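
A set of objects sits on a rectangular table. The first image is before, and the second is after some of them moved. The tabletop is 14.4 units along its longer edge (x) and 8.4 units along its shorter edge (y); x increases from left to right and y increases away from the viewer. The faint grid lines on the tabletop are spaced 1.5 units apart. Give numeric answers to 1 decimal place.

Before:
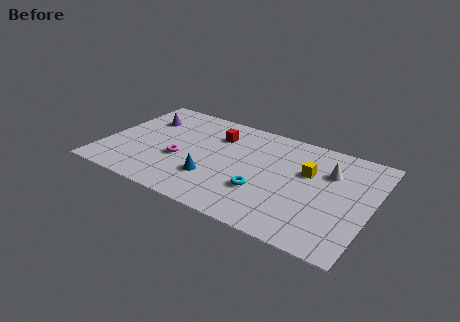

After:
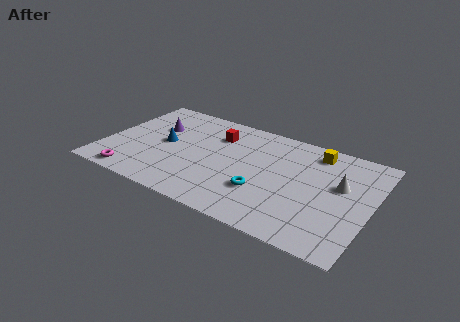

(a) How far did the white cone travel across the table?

1.1

The white cone was near (12.0, 5.8) before and (12.7, 5.0) after, so it travelled √(0.7² + 0.8²) ≈ 1.1 units.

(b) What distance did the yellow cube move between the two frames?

1.8

From (10.9, 5.3) to (11.1, 7.1), the yellow cube covered √(0.2² + 1.8²) ≈ 1.8 units.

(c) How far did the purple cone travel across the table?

0.9

The purple cone moved from about (1.8, 6.0) to (2.5, 5.5), a distance of √(0.7² + 0.5²) ≈ 0.9.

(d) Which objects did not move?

the red cube and the cyan torus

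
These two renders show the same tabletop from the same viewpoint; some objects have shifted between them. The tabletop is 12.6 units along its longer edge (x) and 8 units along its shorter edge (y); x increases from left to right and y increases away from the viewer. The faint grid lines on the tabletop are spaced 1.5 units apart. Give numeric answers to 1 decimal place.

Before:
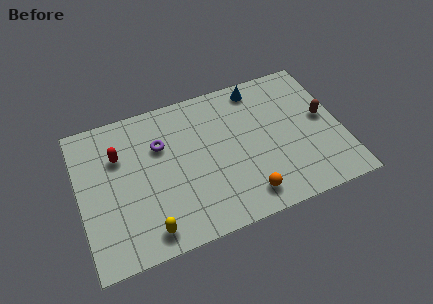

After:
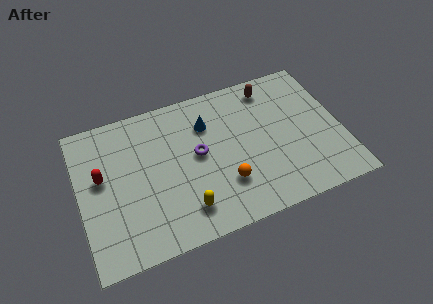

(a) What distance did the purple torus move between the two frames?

2.0

The purple torus was near (4.0, 5.4) before and (5.7, 4.3) after, so it travelled √(1.7² + 1.1²) ≈ 2.0 units.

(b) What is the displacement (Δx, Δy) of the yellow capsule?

(1.8, 0.5)

The yellow capsule was at about (3.0, 1.1) and moved to about (4.8, 1.6).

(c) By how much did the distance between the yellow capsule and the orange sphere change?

-2.6

The distance was about 4.7 in the first image and 2.1 in the second, so they moved 2.6 units closer together.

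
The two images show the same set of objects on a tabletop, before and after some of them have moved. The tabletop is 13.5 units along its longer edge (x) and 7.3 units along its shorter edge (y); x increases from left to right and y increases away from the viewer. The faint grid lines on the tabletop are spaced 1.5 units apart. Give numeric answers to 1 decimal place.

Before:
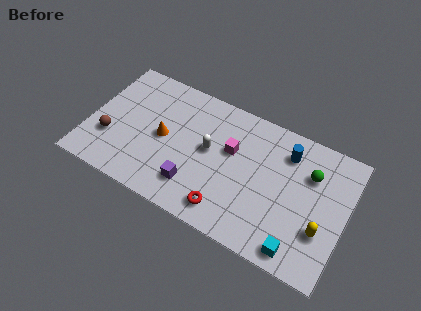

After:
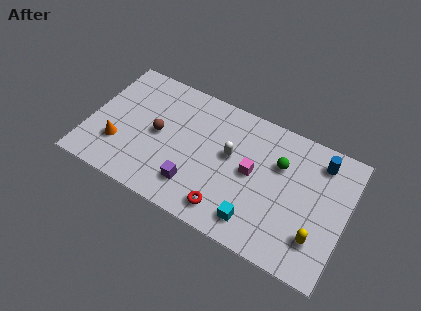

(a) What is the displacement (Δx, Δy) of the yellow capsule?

(-0.2, -0.5)

The yellow capsule started near (12.4, 2.4) and ended near (12.2, 1.9).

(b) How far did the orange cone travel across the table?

2.6

From (3.9, 3.6) to (1.7, 2.2), the orange cone covered √(2.2² + 1.4²) ≈ 2.6 units.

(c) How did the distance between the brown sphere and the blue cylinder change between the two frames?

-1.0

Before: roughly 9.6 units apart; after: 8.6. That's 1.0 units closer together.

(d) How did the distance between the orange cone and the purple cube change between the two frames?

+1.4

They were about 2.7 units apart before and 4.1 after — 1.4 units further apart.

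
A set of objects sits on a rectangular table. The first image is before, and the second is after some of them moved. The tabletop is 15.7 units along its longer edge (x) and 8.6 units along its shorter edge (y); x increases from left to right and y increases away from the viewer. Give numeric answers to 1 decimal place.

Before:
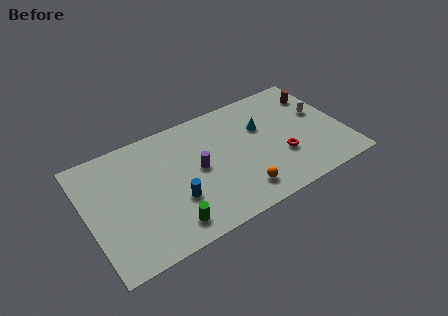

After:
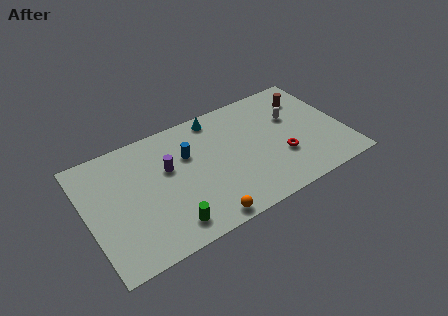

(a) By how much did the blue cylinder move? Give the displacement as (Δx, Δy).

(1.2, 2.8)

The blue cylinder started near (5.1, 2.9) and ended near (6.3, 5.7).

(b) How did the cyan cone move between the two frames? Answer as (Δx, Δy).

(-2.6, 2.0)

The cyan cone was at about (10.9, 5.6) and moved to about (8.3, 7.6).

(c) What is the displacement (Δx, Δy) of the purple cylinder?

(-1.7, 0.9)

From the two frames, the purple cylinder sits at roughly (6.7, 4.4) before and (5.0, 5.3) after.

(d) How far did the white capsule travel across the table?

1.7

From (14.5, 5.1) to (12.8, 5.5), the white capsule covered √(1.7² + 0.4²) ≈ 1.7 units.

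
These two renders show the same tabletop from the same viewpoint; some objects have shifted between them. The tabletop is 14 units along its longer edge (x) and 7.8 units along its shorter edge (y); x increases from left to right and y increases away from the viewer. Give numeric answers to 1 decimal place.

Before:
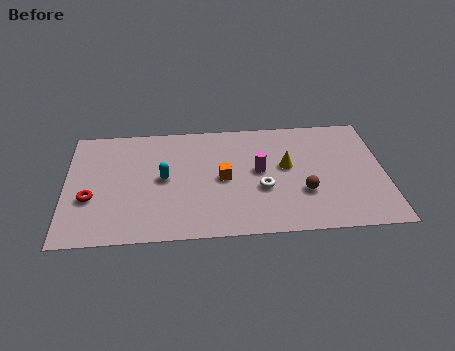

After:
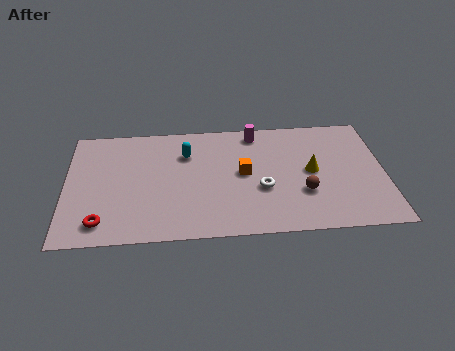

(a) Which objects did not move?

the white torus and the brown sphere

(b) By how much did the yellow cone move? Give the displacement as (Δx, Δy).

(1.1, -0.4)

The yellow cone started near (9.7, 4.4) and ended near (10.8, 4.0).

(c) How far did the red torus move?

1.7

From (1.1, 2.9) to (1.6, 1.3), the red torus covered √(0.5² + 1.6²) ≈ 1.7 units.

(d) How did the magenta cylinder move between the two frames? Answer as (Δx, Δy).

(-0.1, 2.6)

The magenta cylinder started near (8.5, 4.2) and ended near (8.4, 6.8).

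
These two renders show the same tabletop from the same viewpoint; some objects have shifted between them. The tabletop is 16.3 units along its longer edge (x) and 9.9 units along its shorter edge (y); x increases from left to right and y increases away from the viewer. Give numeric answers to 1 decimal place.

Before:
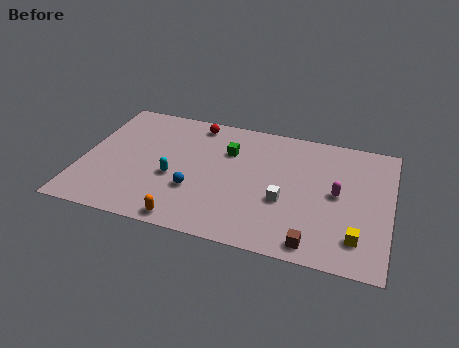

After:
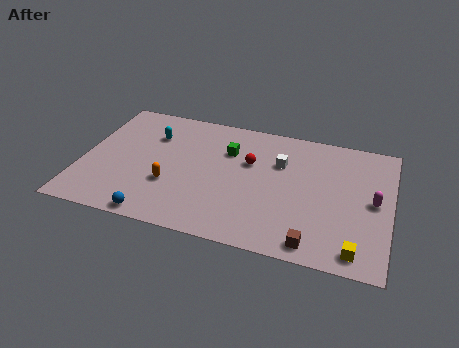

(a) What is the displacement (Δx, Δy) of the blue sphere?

(-1.8, -2.5)

From the two frames, the blue sphere sits at roughly (6.1, 3.3) before and (4.3, 0.8) after.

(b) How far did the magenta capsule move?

1.9

From (13.5, 5.1) to (15.4, 5.0), the magenta capsule covered √(1.9² + 0.1²) ≈ 1.9 units.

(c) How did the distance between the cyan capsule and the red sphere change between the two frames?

+0.6

Before: roughly 4.8 units apart; after: 5.4. That's 0.6 units further apart.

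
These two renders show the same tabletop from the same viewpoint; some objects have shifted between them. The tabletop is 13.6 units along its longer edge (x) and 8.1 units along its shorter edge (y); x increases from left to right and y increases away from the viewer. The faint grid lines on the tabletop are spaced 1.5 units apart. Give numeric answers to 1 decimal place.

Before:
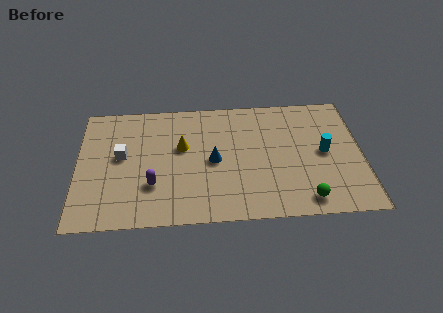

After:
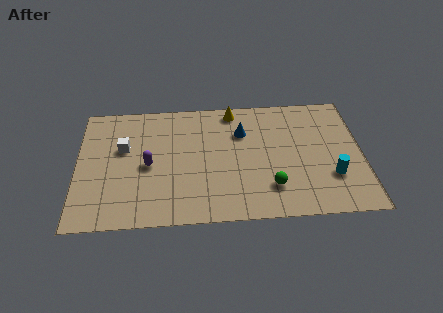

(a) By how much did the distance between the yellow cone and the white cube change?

+2.8

They were about 2.9 units apart before and 5.7 after — 2.8 units further apart.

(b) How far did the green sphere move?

1.8

The green sphere was near (10.8, 1.1) before and (9.2, 2.0) after, so it travelled √(1.6² + 0.9²) ≈ 1.8 units.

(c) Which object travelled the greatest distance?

the yellow cone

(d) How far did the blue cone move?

2.3

The blue cone was near (6.5, 3.9) before and (7.9, 5.7) after, so it travelled √(1.4² + 1.8²) ≈ 2.3 units.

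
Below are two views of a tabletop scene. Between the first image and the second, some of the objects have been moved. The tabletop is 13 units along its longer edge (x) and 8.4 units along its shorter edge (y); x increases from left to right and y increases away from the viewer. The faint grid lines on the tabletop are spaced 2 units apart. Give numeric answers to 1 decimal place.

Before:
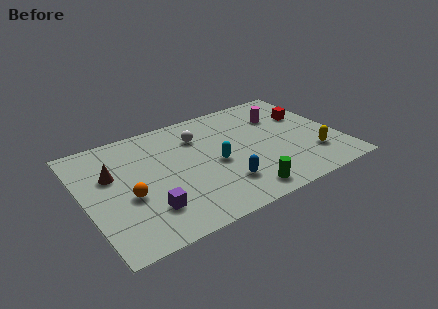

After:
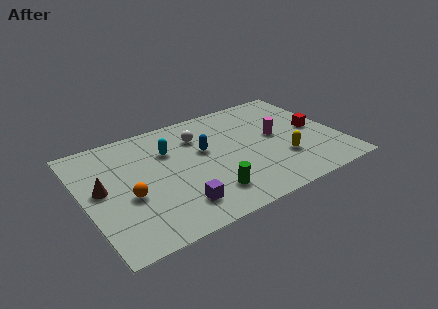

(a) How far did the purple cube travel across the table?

1.5

From (2.9, 2.1) to (4.3, 1.7), the purple cube covered √(1.4² + 0.4²) ≈ 1.5 units.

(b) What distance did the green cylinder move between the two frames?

1.7

The green cylinder moved from about (7.5, 1.1) to (5.9, 1.8), a distance of √(1.6² + 0.7²) ≈ 1.7.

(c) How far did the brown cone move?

1.0

The brown cone was near (1.5, 5.3) before and (0.9, 4.5) after, so it travelled √(0.6² + 0.8²) ≈ 1.0 units.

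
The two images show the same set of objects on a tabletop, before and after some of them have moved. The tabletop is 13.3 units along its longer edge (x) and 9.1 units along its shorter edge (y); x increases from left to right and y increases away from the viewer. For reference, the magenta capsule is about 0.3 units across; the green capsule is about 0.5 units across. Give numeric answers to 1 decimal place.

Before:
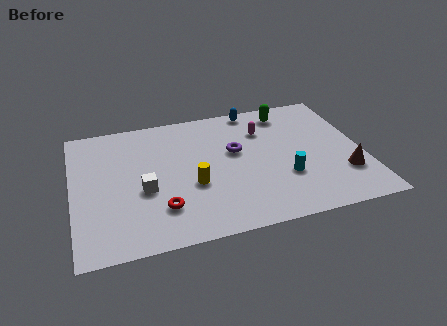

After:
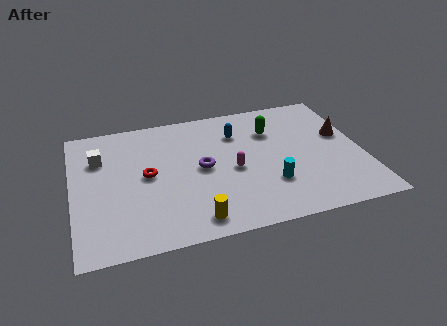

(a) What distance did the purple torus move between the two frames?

1.8

The purple torus was near (7.5, 5.4) before and (5.9, 4.6) after, so it travelled √(1.6² + 0.8²) ≈ 1.8 units.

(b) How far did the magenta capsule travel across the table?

3.0

The magenta capsule was near (8.9, 6.6) before and (7.3, 4.1) after, so it travelled √(1.6² + 2.5²) ≈ 3.0 units.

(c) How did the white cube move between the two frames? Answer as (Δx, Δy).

(-1.9, 2.7)

From the two frames, the white cube sits at roughly (3.2, 3.7) before and (1.3, 6.4) after.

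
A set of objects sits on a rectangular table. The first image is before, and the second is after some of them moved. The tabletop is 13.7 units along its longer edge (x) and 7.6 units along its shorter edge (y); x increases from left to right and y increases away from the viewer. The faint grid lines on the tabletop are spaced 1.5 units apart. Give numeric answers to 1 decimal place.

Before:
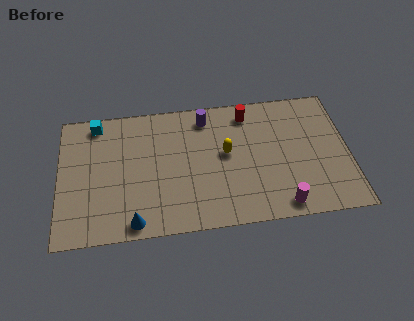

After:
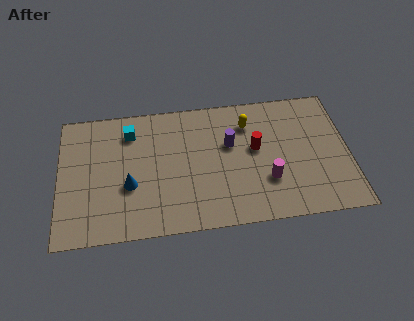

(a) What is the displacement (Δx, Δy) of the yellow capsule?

(1.1, 1.6)

The yellow capsule started near (7.9, 4.2) and ended near (9.0, 5.8).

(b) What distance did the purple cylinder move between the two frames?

2.0

The purple cylinder moved from about (7.0, 6.4) to (8.1, 4.7), a distance of √(1.1² + 1.7²) ≈ 2.0.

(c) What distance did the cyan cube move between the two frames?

1.7

The cyan cube was near (1.8, 6.7) before and (3.4, 6.0) after, so it travelled √(1.6² + 0.7²) ≈ 1.7 units.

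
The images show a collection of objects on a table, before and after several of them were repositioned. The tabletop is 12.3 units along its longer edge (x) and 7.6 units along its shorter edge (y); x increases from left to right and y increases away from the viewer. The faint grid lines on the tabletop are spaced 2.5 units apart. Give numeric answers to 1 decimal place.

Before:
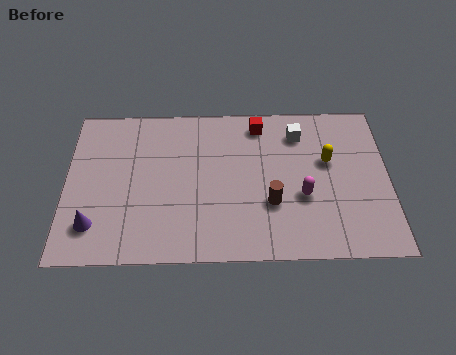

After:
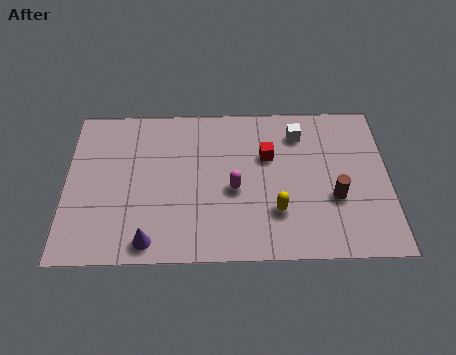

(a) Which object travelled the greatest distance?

the yellow capsule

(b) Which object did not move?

the white cube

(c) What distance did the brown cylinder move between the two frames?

2.4

From (7.8, 2.6) to (10.2, 2.8), the brown cylinder covered √(2.4² + 0.2²) ≈ 2.4 units.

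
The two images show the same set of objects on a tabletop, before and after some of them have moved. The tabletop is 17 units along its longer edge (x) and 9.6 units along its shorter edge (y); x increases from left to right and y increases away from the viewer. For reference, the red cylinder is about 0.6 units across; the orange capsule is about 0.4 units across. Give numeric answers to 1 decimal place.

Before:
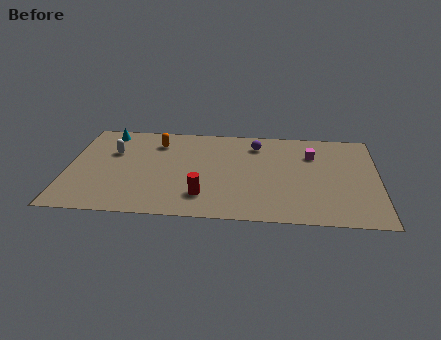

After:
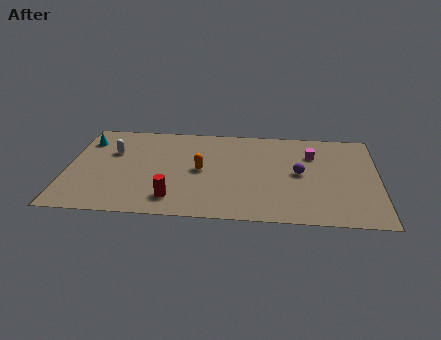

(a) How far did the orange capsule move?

3.7

The orange capsule was near (4.8, 7.5) before and (7.3, 4.8) after, so it travelled √(2.5² + 2.7²) ≈ 3.7 units.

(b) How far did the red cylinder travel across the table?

1.6

The red cylinder moved from about (7.5, 2.2) to (5.9, 1.8), a distance of √(1.6² + 0.4²) ≈ 1.6.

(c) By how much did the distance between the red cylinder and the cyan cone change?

-0.8

They were about 8.3 units apart before and 7.5 after — 0.8 units closer together.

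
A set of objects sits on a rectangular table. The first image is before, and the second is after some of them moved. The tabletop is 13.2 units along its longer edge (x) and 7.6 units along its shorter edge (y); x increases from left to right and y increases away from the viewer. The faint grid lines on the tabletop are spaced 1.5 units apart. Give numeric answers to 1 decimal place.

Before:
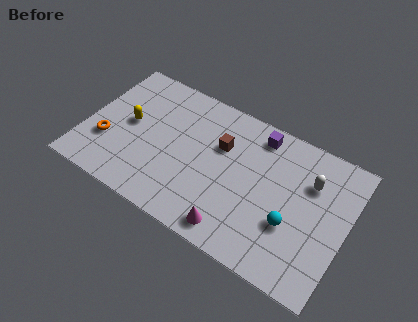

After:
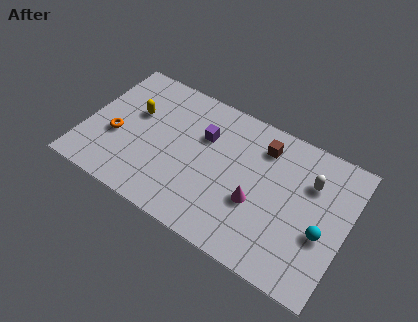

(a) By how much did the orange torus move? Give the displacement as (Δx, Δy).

(0.4, 0.5)

From the two frames, the orange torus sits at roughly (1.2, 2.5) before and (1.6, 3.0) after.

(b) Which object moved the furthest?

the purple cube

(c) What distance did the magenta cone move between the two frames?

2.1

The magenta cone moved from about (8.0, 1.0) to (8.8, 2.9), a distance of √(0.8² + 1.9²) ≈ 2.1.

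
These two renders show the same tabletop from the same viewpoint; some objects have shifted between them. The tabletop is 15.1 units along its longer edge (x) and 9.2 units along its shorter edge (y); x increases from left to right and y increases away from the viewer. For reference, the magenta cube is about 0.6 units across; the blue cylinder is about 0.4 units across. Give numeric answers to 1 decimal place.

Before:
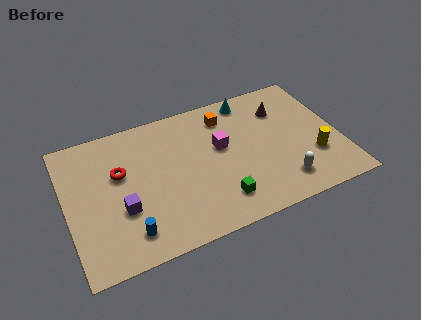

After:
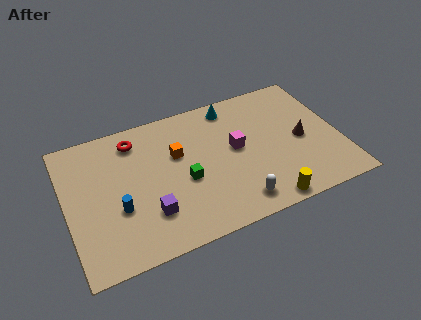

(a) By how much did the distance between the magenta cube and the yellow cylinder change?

-1.2

Before: roughly 5.5 units apart; after: 4.3. That's 1.2 units closer together.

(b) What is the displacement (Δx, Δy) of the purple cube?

(1.4, -0.8)

The purple cube started near (2.9, 3.3) and ended near (4.3, 2.5).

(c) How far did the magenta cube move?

0.9

The magenta cube was near (8.6, 5.4) before and (9.4, 5.0) after, so it travelled √(0.8² + 0.4²) ≈ 0.9 units.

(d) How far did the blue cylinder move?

1.7

The blue cylinder was near (3.1, 1.7) before and (2.7, 3.4) after, so it travelled √(0.4² + 1.7²) ≈ 1.7 units.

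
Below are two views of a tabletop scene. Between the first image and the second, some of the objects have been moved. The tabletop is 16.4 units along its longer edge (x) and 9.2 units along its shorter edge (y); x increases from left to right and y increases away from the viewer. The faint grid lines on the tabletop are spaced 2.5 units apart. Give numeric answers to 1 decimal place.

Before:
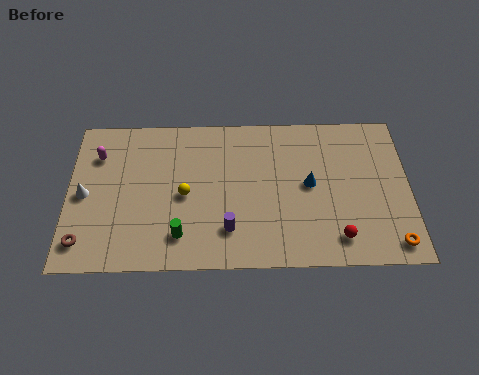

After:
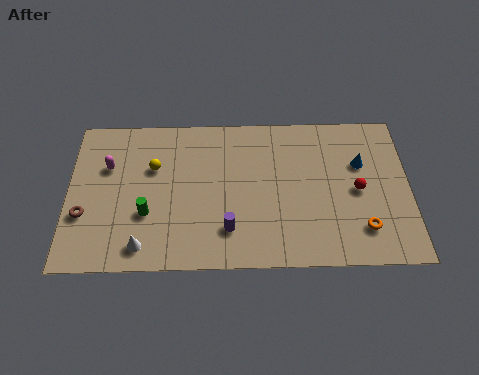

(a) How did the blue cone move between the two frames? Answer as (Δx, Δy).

(2.5, 1.2)

The blue cone was at about (11.6, 4.8) and moved to about (14.1, 6.0).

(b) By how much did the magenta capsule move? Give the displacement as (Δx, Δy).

(0.5, -0.7)

The magenta capsule started near (1.4, 6.8) and ended near (1.9, 6.1).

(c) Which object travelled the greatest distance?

the white cone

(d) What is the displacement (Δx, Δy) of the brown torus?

(0.0, 1.6)

From the two frames, the brown torus sits at roughly (0.8, 1.6) before and (0.8, 3.2) after.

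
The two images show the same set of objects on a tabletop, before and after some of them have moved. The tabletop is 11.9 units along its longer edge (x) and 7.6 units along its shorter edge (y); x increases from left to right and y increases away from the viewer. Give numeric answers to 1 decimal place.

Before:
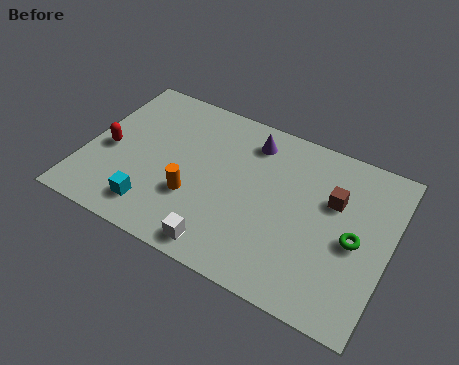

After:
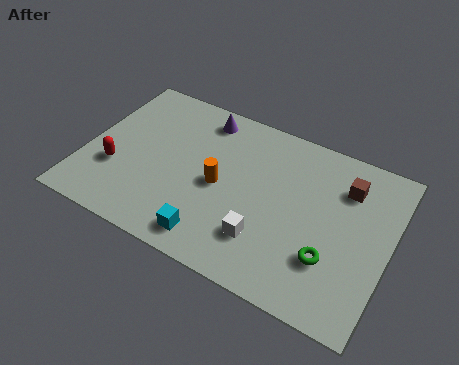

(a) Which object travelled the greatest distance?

the cyan cube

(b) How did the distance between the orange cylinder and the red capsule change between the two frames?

+0.5

They were about 3.6 units apart before and 4.1 after — 0.5 units further apart.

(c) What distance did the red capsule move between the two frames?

0.9

The red capsule moved from about (0.9, 3.4) to (1.3, 2.6), a distance of √(0.4² + 0.8²) ≈ 0.9.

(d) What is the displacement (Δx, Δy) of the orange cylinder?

(0.9, 1.0)

From the two frames, the orange cylinder sits at roughly (4.4, 2.6) before and (5.3, 3.6) after.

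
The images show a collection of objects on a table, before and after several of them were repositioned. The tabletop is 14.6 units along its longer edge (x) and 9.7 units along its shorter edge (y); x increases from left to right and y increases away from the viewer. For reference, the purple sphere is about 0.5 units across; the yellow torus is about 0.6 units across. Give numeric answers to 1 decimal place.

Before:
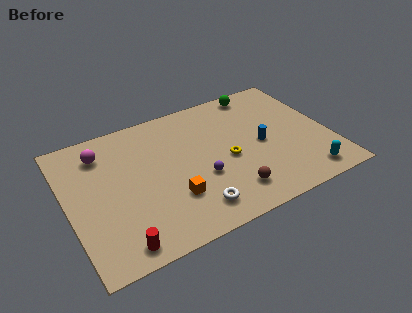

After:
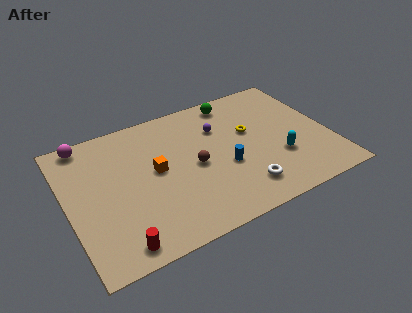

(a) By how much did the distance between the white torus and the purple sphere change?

+2.9

They were about 2.0 units apart before and 4.9 after — 2.9 units further apart.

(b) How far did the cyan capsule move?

2.2

The cyan capsule moved from about (12.8, 1.3) to (11.6, 3.2), a distance of √(1.2² + 1.9²) ≈ 2.2.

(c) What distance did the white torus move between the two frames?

2.8

The white torus was near (6.5, 1.7) before and (9.3, 1.9) after, so it travelled √(2.8² + 0.2²) ≈ 2.8 units.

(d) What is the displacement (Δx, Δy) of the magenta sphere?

(-0.8, 1.1)

From the two frames, the magenta sphere sits at roughly (2.2, 7.7) before and (1.4, 8.8) after.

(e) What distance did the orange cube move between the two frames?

2.4

The orange cube moved from about (5.5, 2.9) to (4.9, 5.2), a distance of √(0.6² + 2.3²) ≈ 2.4.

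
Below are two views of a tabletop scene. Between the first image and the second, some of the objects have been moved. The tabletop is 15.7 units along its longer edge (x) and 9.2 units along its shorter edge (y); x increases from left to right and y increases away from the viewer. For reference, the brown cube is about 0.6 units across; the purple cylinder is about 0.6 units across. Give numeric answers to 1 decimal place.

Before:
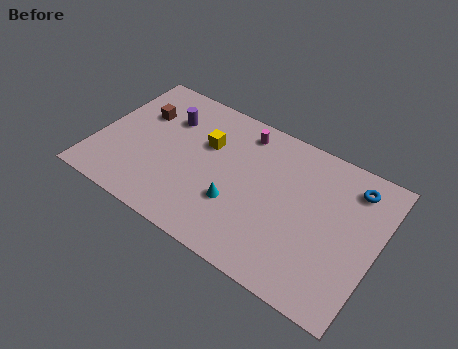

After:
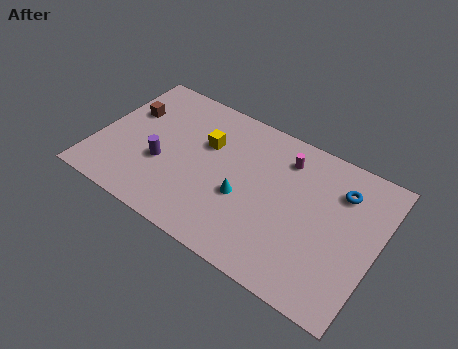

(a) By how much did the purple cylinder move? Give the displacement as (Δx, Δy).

(0.2, -3.1)

From the two frames, the purple cylinder sits at roughly (3.6, 6.6) before and (3.8, 3.5) after.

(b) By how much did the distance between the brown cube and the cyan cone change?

+0.6

The distance was about 6.8 in the first image and 7.4 in the second, so they moved 0.6 units further apart.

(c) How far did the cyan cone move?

0.7

The cyan cone moved from about (8.1, 3.1) to (8.4, 3.7), a distance of √(0.3² + 0.6²) ≈ 0.7.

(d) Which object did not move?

the yellow cube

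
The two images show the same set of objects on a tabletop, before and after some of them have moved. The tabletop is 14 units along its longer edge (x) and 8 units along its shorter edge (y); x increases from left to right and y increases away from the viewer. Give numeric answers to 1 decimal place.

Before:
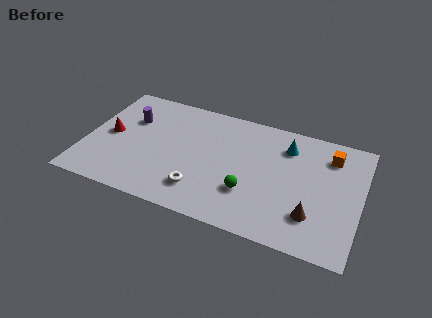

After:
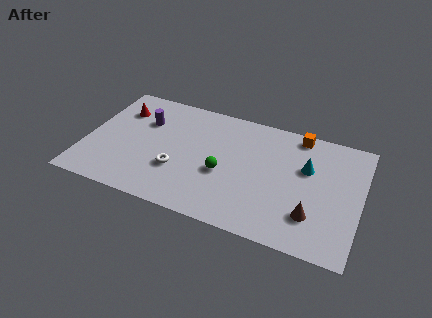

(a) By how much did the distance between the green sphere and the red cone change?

-1.3

They were about 7.5 units apart before and 6.2 after — 1.3 units closer together.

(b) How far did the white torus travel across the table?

1.6

The white torus moved from about (6.1, 1.8) to (4.8, 2.7), a distance of √(1.3² + 0.9²) ≈ 1.6.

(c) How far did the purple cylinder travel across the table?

0.7

The purple cylinder moved from about (2.1, 5.4) to (2.8, 5.5), a distance of √(0.7² + 0.1²) ≈ 0.7.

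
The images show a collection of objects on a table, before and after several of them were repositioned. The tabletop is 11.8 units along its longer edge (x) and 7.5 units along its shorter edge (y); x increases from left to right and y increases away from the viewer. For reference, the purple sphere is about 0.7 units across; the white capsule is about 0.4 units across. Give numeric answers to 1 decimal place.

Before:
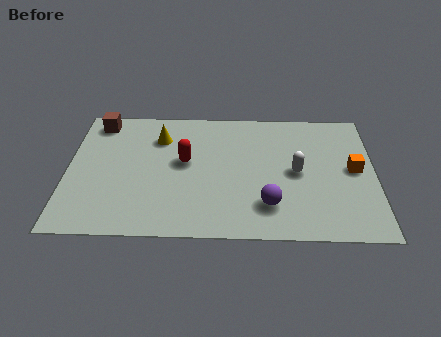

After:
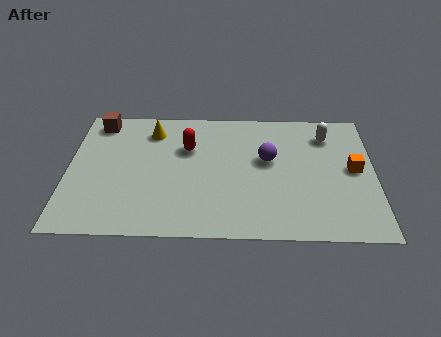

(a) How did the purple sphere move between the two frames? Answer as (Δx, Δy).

(0.0, 2.6)

From the two frames, the purple sphere sits at roughly (7.7, 1.8) before and (7.7, 4.4) after.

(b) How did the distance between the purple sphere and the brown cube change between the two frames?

-1.2

Before: roughly 8.1 units apart; after: 6.9. That's 1.2 units closer together.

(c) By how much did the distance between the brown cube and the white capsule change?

+0.7

They were about 8.2 units apart before and 8.9 after — 0.7 units further apart.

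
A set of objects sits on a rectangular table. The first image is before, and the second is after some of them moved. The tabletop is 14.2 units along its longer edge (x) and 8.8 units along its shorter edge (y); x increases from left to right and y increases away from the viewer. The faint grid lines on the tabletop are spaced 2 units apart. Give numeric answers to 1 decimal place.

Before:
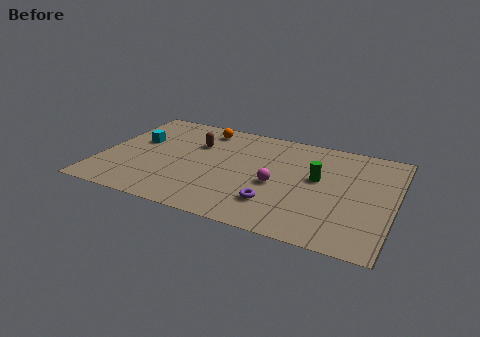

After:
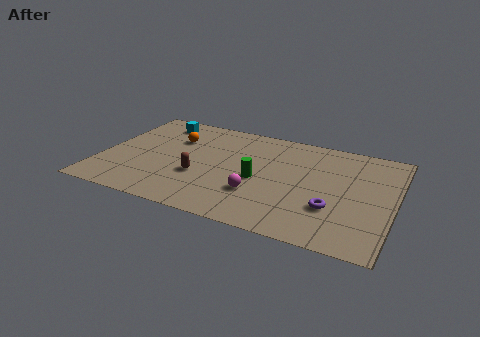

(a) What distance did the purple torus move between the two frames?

2.8

The purple torus was near (8.7, 2.2) before and (11.4, 2.8) after, so it travelled √(2.7² + 0.6²) ≈ 2.8 units.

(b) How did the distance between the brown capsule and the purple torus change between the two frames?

+0.8

Before: roughly 5.7 units apart; after: 6.5. That's 0.8 units further apart.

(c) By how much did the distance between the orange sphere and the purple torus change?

+2.0

They were about 6.7 units apart before and 8.7 after — 2.0 units further apart.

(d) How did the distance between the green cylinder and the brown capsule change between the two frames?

-3.3

They were about 6.2 units apart before and 2.9 after — 3.3 units closer together.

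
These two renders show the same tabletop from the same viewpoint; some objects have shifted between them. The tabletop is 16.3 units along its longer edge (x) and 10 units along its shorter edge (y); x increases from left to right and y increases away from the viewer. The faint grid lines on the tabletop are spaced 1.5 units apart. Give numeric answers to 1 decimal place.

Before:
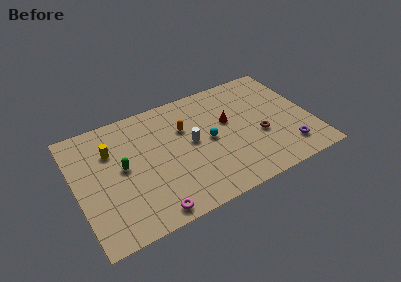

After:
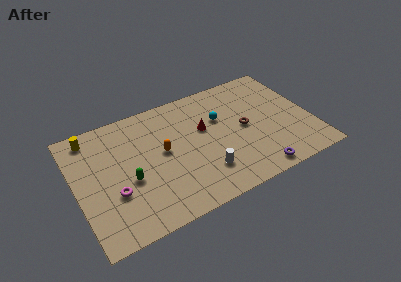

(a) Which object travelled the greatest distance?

the magenta torus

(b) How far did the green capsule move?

1.2

The green capsule was near (3.2, 5.3) before and (3.5, 4.1) after, so it travelled √(0.3² + 1.2²) ≈ 1.2 units.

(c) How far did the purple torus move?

2.6

The purple torus was near (14.3, 2.0) before and (11.9, 1.0) after, so it travelled √(2.4² + 1.0²) ≈ 2.6 units.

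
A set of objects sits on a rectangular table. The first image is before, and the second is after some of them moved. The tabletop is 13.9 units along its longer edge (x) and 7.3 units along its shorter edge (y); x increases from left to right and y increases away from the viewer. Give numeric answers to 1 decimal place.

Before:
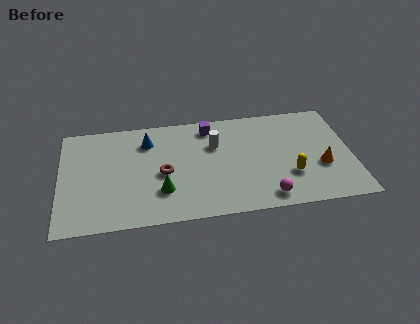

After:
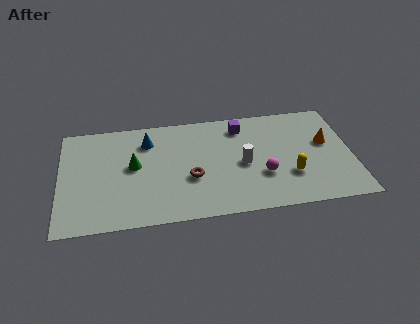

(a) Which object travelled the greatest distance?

the green cone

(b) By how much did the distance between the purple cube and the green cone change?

+0.8

They were about 4.8 units apart before and 5.6 after — 0.8 units further apart.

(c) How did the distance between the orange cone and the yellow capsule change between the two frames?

+1.1

The distance was about 1.6 in the first image and 2.7 in the second, so they moved 1.1 units further apart.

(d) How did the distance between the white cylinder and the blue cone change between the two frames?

+1.7

Before: roughly 3.3 units apart; after: 5.0. That's 1.7 units further apart.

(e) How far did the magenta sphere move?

1.5

From (9.7, 1.0) to (9.6, 2.5), the magenta sphere covered √(0.1² + 1.5²) ≈ 1.5 units.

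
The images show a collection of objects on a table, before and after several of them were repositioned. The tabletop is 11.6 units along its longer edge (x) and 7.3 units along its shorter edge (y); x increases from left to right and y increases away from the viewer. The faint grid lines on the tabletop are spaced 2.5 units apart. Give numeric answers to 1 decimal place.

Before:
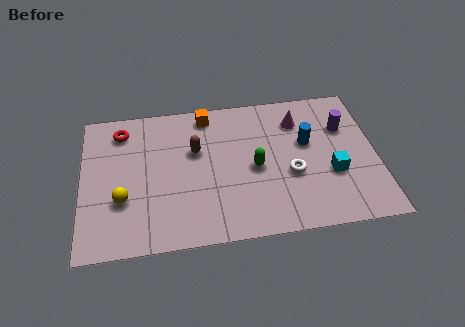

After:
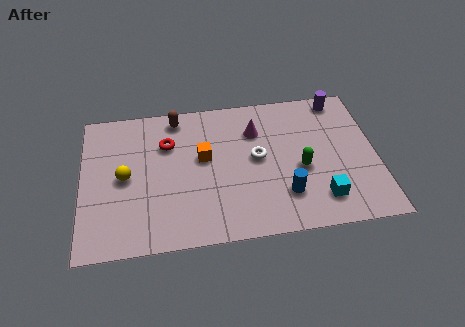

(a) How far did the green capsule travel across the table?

1.8

The green capsule was near (6.8, 3.4) before and (8.6, 3.1) after, so it travelled √(1.8² + 0.3²) ≈ 1.8 units.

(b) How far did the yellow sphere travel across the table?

1.1

The yellow sphere was near (1.6, 2.5) before and (1.7, 3.6) after, so it travelled √(0.1² + 1.1²) ≈ 1.1 units.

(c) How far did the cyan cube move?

1.3

The cyan cube was near (9.8, 2.7) before and (9.3, 1.5) after, so it travelled √(0.5² + 1.2²) ≈ 1.3 units.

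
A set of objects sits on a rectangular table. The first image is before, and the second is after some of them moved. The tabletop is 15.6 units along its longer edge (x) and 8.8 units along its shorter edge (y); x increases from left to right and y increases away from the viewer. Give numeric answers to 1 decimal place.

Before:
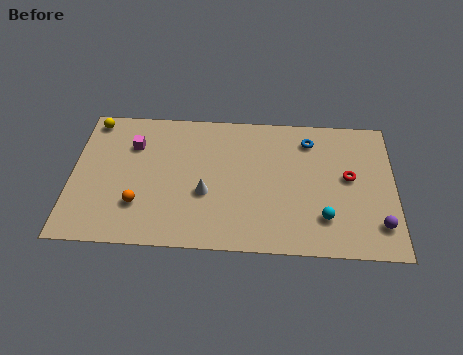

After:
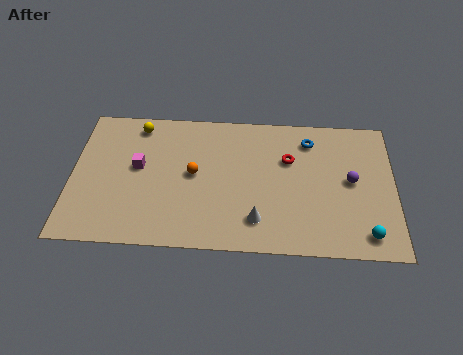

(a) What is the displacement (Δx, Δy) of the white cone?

(2.5, -1.5)

The white cone was at about (6.5, 3.4) and moved to about (9.0, 1.9).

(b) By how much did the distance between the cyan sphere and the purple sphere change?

+0.8

They were about 2.6 units apart before and 3.4 after — 0.8 units further apart.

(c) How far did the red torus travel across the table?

3.1

From (13.4, 4.8) to (10.5, 5.8), the red torus covered √(2.9² + 1.0²) ≈ 3.1 units.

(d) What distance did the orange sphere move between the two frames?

3.3

The orange sphere was near (3.3, 2.5) before and (5.9, 4.6) after, so it travelled √(2.6² + 2.1²) ≈ 3.3 units.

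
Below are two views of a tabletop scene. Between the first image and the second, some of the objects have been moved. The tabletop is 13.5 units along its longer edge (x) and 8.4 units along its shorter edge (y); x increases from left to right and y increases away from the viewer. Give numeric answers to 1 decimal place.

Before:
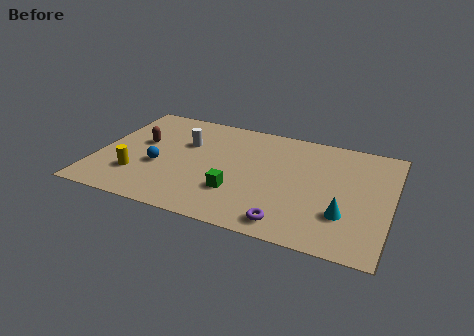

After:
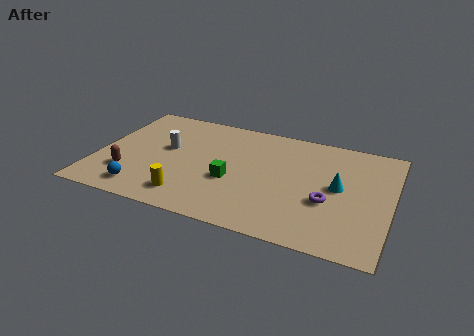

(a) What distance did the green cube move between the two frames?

0.9

From (6.6, 2.5) to (6.3, 3.3), the green cube covered √(0.3² + 0.8²) ≈ 0.9 units.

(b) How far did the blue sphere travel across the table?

2.1

The blue sphere moved from about (2.9, 3.3) to (2.4, 1.3), a distance of √(0.5² + 2.0²) ≈ 2.1.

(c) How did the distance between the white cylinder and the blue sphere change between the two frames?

+1.2

Before: roughly 2.4 units apart; after: 3.6. That's 1.2 units further apart.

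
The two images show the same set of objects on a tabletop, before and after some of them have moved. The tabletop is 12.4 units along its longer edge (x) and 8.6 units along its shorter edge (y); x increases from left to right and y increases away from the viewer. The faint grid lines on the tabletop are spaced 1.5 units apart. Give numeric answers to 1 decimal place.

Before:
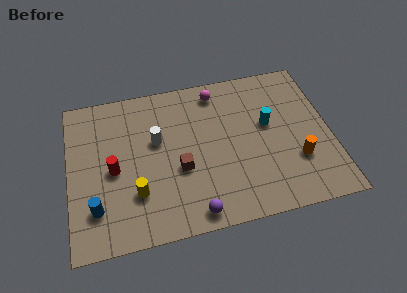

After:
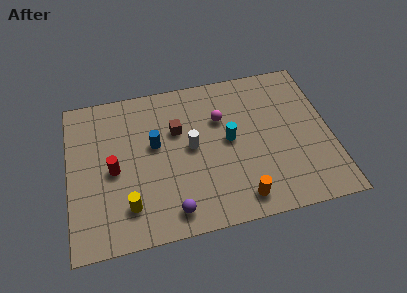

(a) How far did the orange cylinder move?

3.2

The orange cylinder was near (10.7, 2.7) before and (7.9, 1.2) after, so it travelled √(2.8² + 1.5²) ≈ 3.2 units.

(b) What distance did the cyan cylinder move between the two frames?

2.0

The cyan cylinder was near (9.5, 5.0) before and (7.6, 4.5) after, so it travelled √(1.9² + 0.5²) ≈ 2.0 units.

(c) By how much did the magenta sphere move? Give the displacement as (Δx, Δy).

(0.1, -1.6)

From the two frames, the magenta sphere sits at roughly (7.2, 7.4) before and (7.3, 5.8) after.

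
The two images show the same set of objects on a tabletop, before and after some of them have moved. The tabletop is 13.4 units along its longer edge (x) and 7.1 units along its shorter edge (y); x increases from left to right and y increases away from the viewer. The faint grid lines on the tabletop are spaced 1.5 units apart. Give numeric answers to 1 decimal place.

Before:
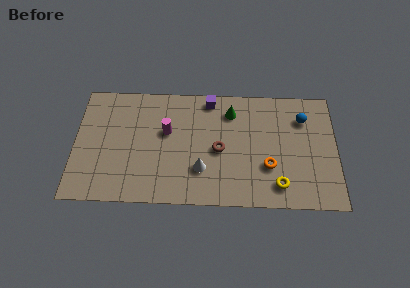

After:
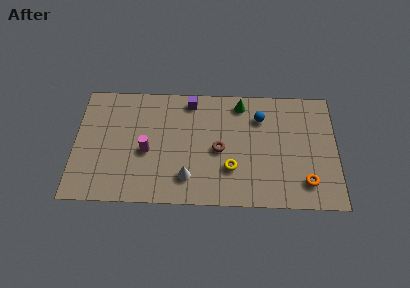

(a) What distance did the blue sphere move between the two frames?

2.2

From (11.7, 5.3) to (9.5, 5.3), the blue sphere covered √(2.2² + 0.0²) ≈ 2.2 units.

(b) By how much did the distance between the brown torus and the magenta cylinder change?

+0.8

The distance was about 2.9 in the first image and 3.7 in the second, so they moved 0.8 units further apart.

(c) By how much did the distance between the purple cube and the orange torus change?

+2.6

The distance was about 4.9 in the first image and 7.5 in the second, so they moved 2.6 units further apart.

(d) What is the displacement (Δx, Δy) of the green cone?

(0.5, 0.5)

The green cone started near (8.0, 5.6) and ended near (8.5, 6.1).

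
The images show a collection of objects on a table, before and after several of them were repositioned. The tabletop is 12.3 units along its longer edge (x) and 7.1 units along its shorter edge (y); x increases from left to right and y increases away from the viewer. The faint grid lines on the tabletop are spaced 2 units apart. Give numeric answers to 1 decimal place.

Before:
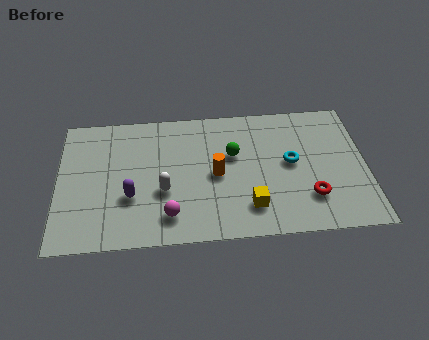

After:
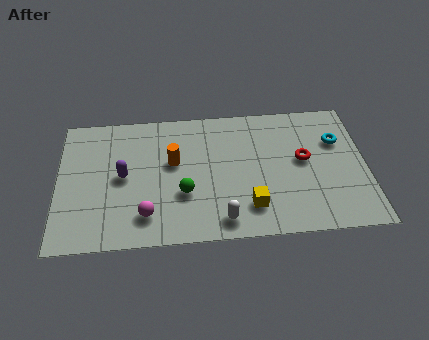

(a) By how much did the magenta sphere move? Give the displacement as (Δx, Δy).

(-0.9, 0.1)

The magenta sphere started near (4.4, 1.4) and ended near (3.5, 1.5).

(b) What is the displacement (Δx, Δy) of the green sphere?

(-2.0, -1.9)

From the two frames, the green sphere sits at roughly (7.0, 4.4) before and (5.0, 2.5) after.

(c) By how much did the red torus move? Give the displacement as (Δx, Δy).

(-0.2, 2.0)

From the two frames, the red torus sits at roughly (10.0, 1.9) before and (9.8, 3.9) after.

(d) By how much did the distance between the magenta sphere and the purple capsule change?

+0.4

Before: roughly 1.9 units apart; after: 2.3. That's 0.4 units further apart.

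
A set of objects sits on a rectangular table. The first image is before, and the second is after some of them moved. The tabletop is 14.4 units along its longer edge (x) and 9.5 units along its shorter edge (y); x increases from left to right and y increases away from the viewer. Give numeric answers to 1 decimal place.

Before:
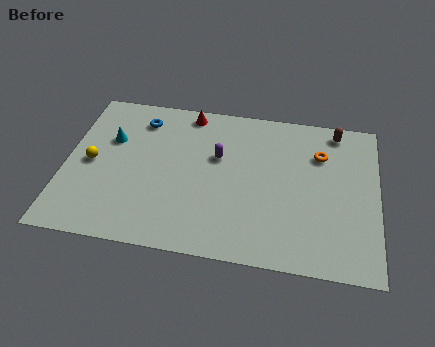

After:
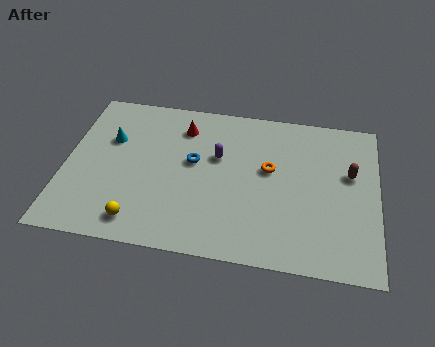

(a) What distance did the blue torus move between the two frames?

3.5

From (3.3, 7.7) to (5.9, 5.4), the blue torus covered √(2.6² + 2.3²) ≈ 3.5 units.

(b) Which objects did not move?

the cyan cone and the purple capsule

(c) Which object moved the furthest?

the yellow sphere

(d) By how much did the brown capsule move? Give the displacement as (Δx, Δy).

(0.7, -2.6)

The brown capsule started near (12.4, 8.4) and ended near (13.1, 5.8).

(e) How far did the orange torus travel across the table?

2.6

The orange torus was near (11.7, 6.8) before and (9.4, 5.5) after, so it travelled √(2.3² + 1.3²) ≈ 2.6 units.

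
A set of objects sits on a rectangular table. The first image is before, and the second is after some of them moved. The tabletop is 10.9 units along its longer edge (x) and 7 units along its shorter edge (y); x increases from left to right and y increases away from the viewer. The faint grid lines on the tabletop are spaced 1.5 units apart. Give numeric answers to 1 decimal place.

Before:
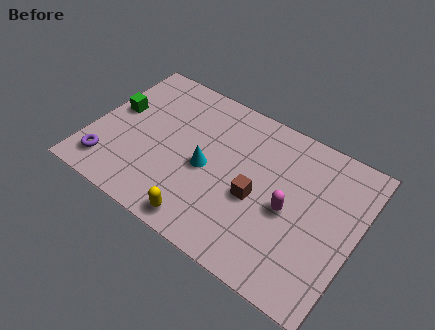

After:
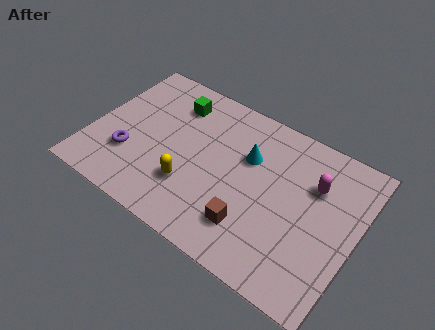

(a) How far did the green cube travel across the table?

2.7

From (0.8, 4.0) to (3.0, 5.5), the green cube covered √(2.2² + 1.5²) ≈ 2.7 units.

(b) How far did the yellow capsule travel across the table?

1.5

The yellow capsule moved from about (5.1, 0.8) to (4.3, 2.1), a distance of √(0.8² + 1.3²) ≈ 1.5.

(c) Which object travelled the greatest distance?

the green cube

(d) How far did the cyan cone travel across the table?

2.1

From (4.8, 3.2) to (6.3, 4.6), the cyan cone covered √(1.5² + 1.4²) ≈ 2.1 units.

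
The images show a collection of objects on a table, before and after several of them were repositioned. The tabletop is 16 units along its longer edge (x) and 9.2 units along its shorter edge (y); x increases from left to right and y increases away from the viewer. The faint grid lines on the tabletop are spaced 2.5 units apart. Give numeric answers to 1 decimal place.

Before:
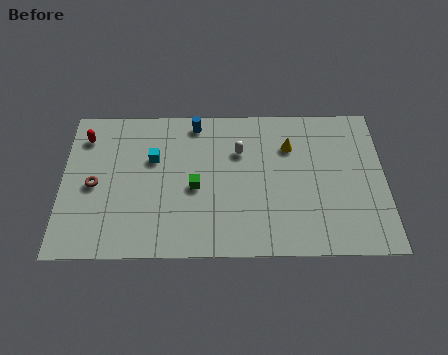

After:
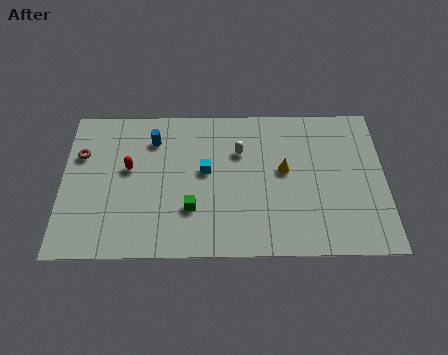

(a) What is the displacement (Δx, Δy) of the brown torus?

(-0.7, 1.9)

The brown torus was at about (1.6, 4.3) and moved to about (0.9, 6.2).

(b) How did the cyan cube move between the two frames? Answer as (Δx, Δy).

(2.6, -0.8)

The cyan cube was at about (4.5, 5.9) and moved to about (7.1, 5.1).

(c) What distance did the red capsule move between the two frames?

3.0

The red capsule moved from about (1.1, 7.3) to (3.3, 5.3), a distance of √(2.2² + 2.0²) ≈ 3.0.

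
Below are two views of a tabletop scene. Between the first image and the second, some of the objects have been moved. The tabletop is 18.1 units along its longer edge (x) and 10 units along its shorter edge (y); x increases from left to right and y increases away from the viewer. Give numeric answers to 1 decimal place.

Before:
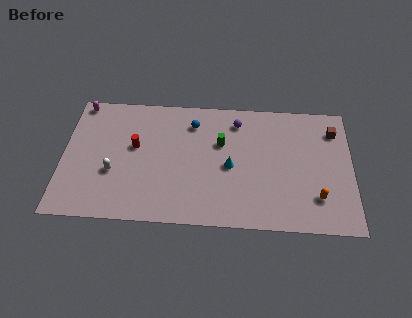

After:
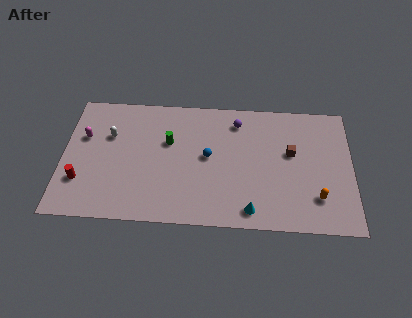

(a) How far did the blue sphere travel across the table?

2.8

The blue sphere was near (8.1, 7.9) before and (9.1, 5.3) after, so it travelled √(1.0² + 2.6²) ≈ 2.8 units.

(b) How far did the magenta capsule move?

2.7

From (1.0, 9.1) to (1.3, 6.4), the magenta capsule covered √(0.3² + 2.7²) ≈ 2.7 units.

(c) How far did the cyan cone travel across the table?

3.5

The cyan cone was near (10.5, 4.6) before and (11.8, 1.3) after, so it travelled √(1.3² + 3.3²) ≈ 3.5 units.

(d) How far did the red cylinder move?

4.4

From (4.5, 5.8) to (1.2, 2.9), the red cylinder covered √(3.3² + 2.9²) ≈ 4.4 units.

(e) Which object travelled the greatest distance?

the red cylinder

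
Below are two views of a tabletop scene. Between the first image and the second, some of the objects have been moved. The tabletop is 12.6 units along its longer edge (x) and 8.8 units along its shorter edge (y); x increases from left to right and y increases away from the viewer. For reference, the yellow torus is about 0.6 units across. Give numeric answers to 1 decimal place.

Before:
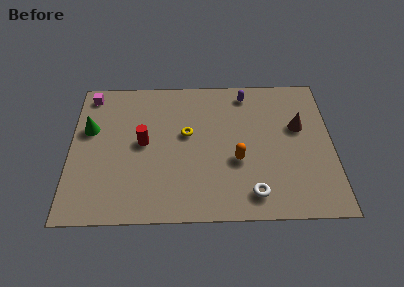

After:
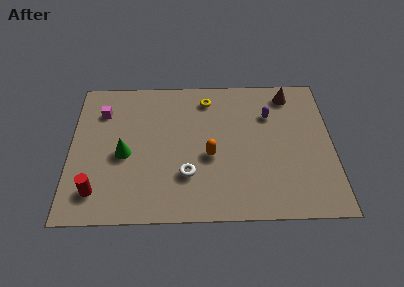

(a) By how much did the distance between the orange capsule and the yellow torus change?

+0.7

Before: roughly 2.9 units apart; after: 3.6. That's 0.7 units further apart.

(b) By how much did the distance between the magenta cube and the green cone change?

+0.7

Before: roughly 2.2 units apart; after: 2.9. That's 0.7 units further apart.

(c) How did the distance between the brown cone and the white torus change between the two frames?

+2.4

Before: roughly 4.6 units apart; after: 7.0. That's 2.4 units further apart.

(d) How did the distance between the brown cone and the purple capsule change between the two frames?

-1.7

The distance was about 3.3 in the first image and 1.6 in the second, so they moved 1.7 units closer together.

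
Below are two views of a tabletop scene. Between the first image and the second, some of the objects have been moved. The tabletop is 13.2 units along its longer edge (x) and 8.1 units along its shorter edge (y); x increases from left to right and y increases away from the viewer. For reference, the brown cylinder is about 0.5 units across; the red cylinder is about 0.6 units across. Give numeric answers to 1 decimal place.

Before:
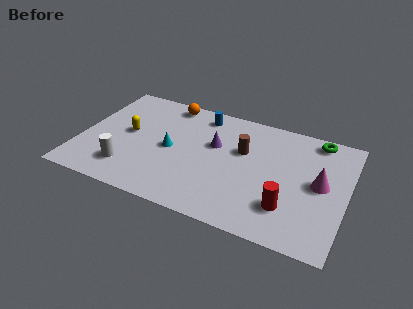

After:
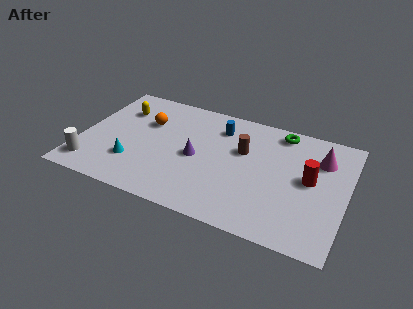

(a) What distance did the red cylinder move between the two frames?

2.4

The red cylinder was near (10.5, 2.1) before and (11.4, 4.3) after, so it travelled √(0.9² + 2.2²) ≈ 2.4 units.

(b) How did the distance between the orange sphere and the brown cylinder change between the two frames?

+0.4

The distance was about 4.5 in the first image and 4.9 in the second, so they moved 0.4 units further apart.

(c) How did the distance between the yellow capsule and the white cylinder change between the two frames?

+2.1

Before: roughly 2.5 units apart; after: 4.6. That's 2.1 units further apart.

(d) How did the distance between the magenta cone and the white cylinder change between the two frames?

+2.3

They were about 9.6 units apart before and 11.9 after — 2.3 units further apart.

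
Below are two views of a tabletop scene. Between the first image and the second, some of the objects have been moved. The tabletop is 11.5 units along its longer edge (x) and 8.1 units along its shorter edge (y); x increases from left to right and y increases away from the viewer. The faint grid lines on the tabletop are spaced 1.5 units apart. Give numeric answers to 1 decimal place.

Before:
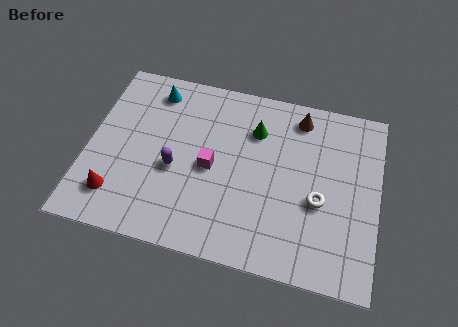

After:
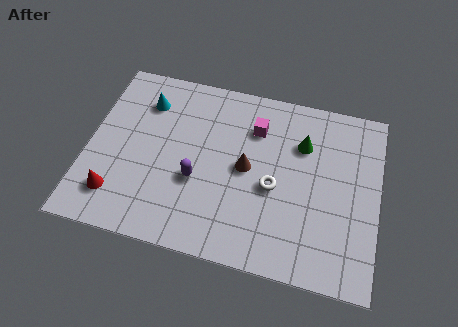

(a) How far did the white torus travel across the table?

1.8

The white torus moved from about (9.2, 3.3) to (7.4, 3.5), a distance of √(1.8² + 0.2²) ≈ 1.8.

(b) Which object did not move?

the red cone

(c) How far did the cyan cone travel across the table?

0.7

From (2.4, 6.8) to (2.1, 6.2), the cyan cone covered √(0.3² + 0.6²) ≈ 0.7 units.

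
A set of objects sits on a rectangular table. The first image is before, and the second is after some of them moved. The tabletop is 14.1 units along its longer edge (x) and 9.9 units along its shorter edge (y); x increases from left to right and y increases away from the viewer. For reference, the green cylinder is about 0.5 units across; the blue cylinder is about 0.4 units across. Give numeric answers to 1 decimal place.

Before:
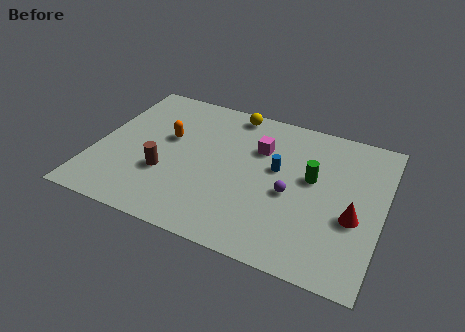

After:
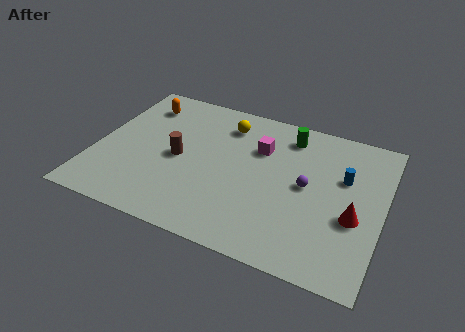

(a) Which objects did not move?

the magenta cube and the red cone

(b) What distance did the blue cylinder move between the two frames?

3.3

The blue cylinder moved from about (8.9, 5.7) to (12.1, 6.3), a distance of √(3.2² + 0.6²) ≈ 3.3.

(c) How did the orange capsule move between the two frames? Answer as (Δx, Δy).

(-1.6, 2.0)

The orange capsule started near (3.4, 5.9) and ended near (1.8, 7.9).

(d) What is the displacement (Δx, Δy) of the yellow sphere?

(-0.2, -1.0)

The yellow sphere was at about (6.3, 8.9) and moved to about (6.1, 7.9).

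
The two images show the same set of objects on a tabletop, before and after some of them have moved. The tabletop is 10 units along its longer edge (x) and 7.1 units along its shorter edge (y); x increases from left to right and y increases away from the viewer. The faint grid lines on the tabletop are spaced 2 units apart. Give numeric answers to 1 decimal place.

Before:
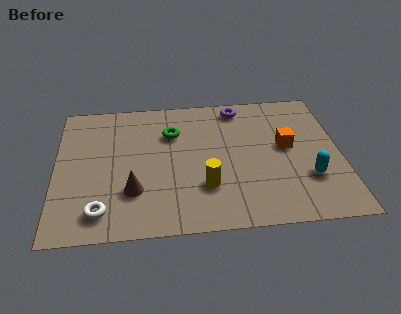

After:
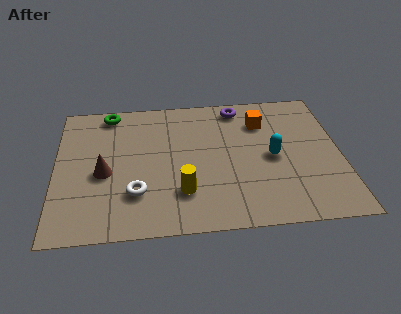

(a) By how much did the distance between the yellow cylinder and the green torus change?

+2.0

They were about 3.1 units apart before and 5.1 after — 2.0 units further apart.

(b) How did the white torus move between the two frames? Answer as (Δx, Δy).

(1.2, 0.8)

From the two frames, the white torus sits at roughly (1.6, 1.2) before and (2.8, 2.0) after.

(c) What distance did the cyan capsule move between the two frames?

1.7

From (8.8, 2.2) to (7.6, 3.4), the cyan capsule covered √(1.2² + 1.2²) ≈ 1.7 units.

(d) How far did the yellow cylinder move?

0.8

From (5.2, 2.1) to (4.4, 1.9), the yellow cylinder covered √(0.8² + 0.2²) ≈ 0.8 units.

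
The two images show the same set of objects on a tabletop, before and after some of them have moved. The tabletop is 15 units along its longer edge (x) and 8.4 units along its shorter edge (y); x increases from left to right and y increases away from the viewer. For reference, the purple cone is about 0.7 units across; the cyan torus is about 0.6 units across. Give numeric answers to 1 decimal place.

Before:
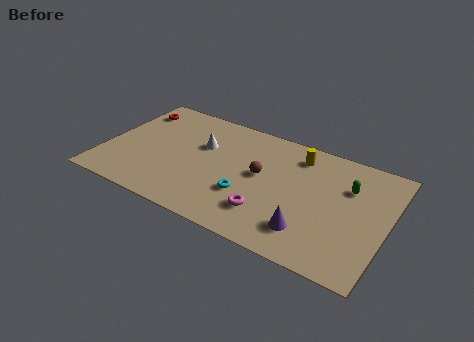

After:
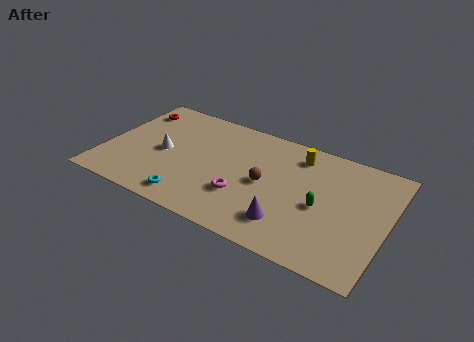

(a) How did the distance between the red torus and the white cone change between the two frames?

-0.8

They were about 4.2 units apart before and 3.4 after — 0.8 units closer together.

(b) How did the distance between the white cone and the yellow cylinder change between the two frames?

+2.3

Before: roughly 5.2 units apart; after: 7.5. That's 2.3 units further apart.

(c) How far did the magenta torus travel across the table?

1.5

The magenta torus was near (9.0, 2.1) before and (7.6, 2.7) after, so it travelled √(1.4² + 0.6²) ≈ 1.5 units.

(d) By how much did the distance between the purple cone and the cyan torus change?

+1.6

Before: roughly 3.5 units apart; after: 5.1. That's 1.6 units further apart.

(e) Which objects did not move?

the red torus and the yellow cylinder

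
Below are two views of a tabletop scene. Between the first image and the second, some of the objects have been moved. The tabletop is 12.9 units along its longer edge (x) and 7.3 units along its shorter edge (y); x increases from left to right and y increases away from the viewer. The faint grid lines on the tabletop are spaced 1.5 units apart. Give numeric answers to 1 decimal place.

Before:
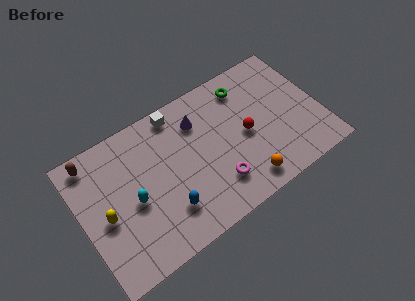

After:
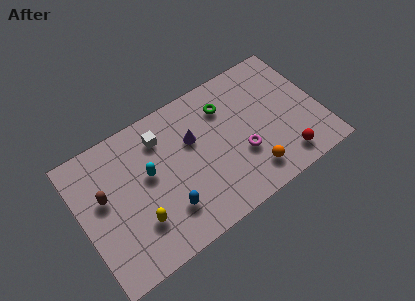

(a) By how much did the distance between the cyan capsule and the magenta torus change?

+0.5

The distance was about 4.6 in the first image and 5.1 in the second, so they moved 0.5 units further apart.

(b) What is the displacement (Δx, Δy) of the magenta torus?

(1.5, 0.8)

The magenta torus was at about (7.0, 1.8) and moved to about (8.5, 2.6).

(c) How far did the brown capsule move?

2.1

The brown capsule was near (1.0, 6.4) before and (1.3, 4.3) after, so it travelled √(0.3² + 2.1²) ≈ 2.1 units.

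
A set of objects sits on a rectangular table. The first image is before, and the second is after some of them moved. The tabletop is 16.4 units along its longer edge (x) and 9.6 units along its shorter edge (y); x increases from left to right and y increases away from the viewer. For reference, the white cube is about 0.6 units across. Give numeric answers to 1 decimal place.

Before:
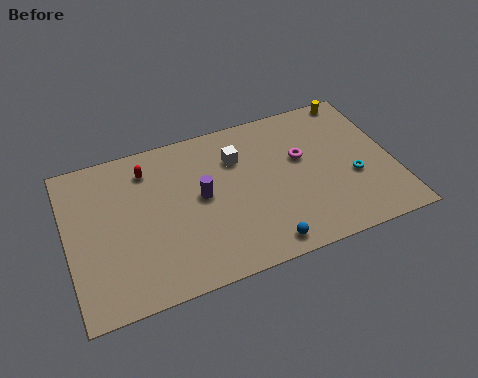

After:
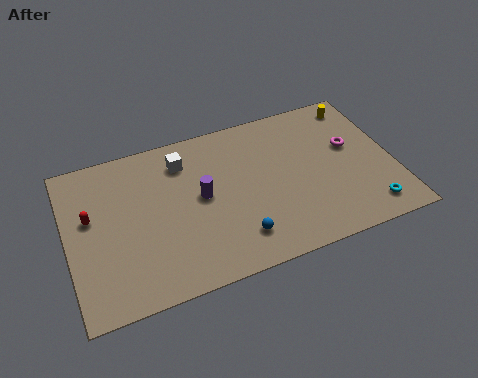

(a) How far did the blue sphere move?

1.5

The blue sphere was near (9.4, 1.1) before and (8.2, 2.0) after, so it travelled √(1.2² + 0.9²) ≈ 1.5 units.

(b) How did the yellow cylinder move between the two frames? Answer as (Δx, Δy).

(0.1, -0.5)

From the two frames, the yellow cylinder sits at roughly (15.0, 8.8) before and (15.1, 8.3) after.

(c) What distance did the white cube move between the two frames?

2.8

The white cube was near (8.7, 6.9) before and (6.0, 7.6) after, so it travelled √(2.7² + 0.7²) ≈ 2.8 units.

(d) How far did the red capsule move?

3.6

The red capsule was near (4.2, 7.7) before and (1.2, 5.7) after, so it travelled √(3.0² + 2.0²) ≈ 3.6 units.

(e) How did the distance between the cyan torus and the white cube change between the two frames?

+4.3

The distance was about 6.4 in the first image and 10.7 in the second, so they moved 4.3 units further apart.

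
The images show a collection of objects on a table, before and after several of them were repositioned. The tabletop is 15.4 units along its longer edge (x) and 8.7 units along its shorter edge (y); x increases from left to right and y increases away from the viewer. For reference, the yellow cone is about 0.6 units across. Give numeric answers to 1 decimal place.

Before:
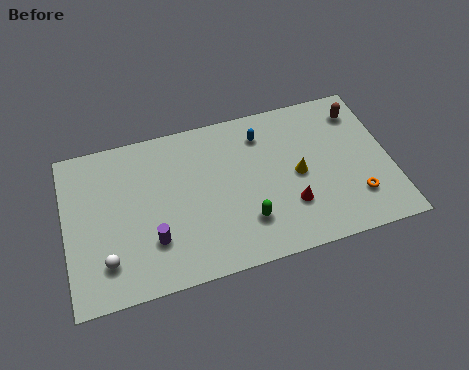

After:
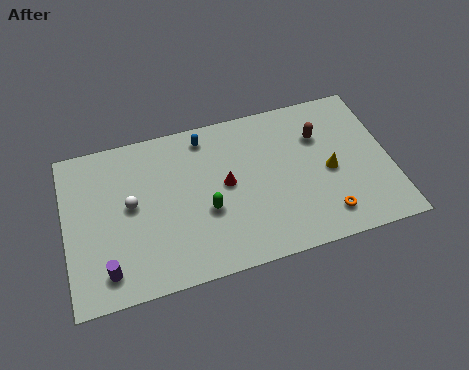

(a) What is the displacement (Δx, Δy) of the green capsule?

(-1.8, 1.1)

The green capsule started near (8.4, 2.3) and ended near (6.6, 3.4).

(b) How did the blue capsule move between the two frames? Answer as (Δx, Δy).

(-2.7, 0.6)

The blue capsule started near (9.5, 6.9) and ended near (6.8, 7.5).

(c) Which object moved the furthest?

the red cone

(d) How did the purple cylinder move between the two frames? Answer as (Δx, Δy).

(-2.2, -1.0)

The purple cylinder started near (4.0, 2.5) and ended near (1.8, 1.5).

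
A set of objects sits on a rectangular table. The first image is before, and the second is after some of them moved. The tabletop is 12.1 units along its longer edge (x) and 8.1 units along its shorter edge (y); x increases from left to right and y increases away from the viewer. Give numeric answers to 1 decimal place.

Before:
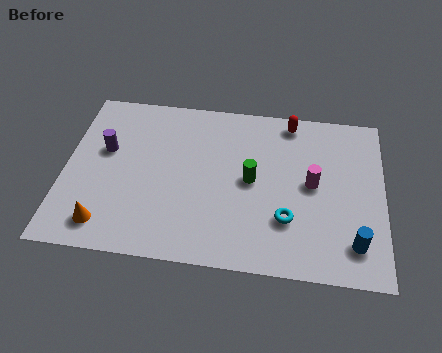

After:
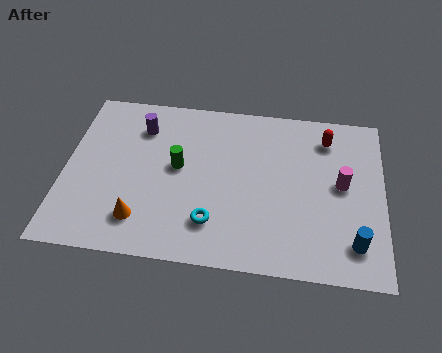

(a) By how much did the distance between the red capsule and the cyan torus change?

+1.4

Before: roughly 4.8 units apart; after: 6.2. That's 1.4 units further apart.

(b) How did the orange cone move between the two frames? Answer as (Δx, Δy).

(1.3, 0.4)

The orange cone was at about (1.7, 1.3) and moved to about (3.0, 1.7).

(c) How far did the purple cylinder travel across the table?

1.8

The purple cylinder moved from about (1.5, 4.9) to (2.8, 6.2), a distance of √(1.3² + 1.3²) ≈ 1.8.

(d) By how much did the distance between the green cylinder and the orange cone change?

-3.1

Before: roughly 6.1 units apart; after: 3.0. That's 3.1 units closer together.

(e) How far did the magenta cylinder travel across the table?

1.1

From (9.4, 4.2) to (10.5, 4.3), the magenta cylinder covered √(1.1² + 0.1²) ≈ 1.1 units.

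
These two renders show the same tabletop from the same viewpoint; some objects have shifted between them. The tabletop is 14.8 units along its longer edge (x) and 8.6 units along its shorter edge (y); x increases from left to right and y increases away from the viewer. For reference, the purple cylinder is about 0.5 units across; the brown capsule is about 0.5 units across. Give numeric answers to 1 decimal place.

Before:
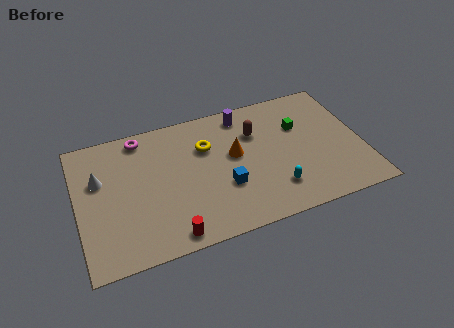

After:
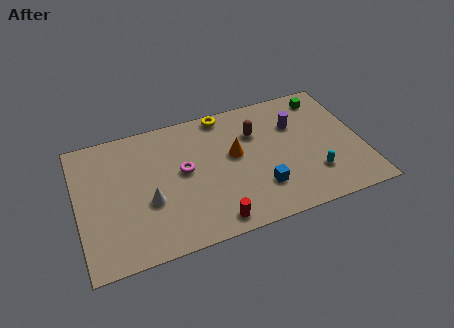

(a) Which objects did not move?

the brown capsule and the orange cone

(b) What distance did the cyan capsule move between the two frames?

2.1

The cyan capsule moved from about (10.0, 2.0) to (12.1, 2.3), a distance of √(2.1² + 0.3²) ≈ 2.1.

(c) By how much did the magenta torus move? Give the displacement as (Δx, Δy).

(2.0, -2.9)

The magenta torus started near (3.5, 7.6) and ended near (5.5, 4.7).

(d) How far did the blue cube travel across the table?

1.9

The blue cube moved from about (7.5, 3.0) to (9.3, 2.3), a distance of √(1.8² + 0.7²) ≈ 1.9.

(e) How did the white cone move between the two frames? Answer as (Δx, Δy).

(2.4, -2.2)

The white cone started near (1.2, 5.5) and ended near (3.6, 3.3).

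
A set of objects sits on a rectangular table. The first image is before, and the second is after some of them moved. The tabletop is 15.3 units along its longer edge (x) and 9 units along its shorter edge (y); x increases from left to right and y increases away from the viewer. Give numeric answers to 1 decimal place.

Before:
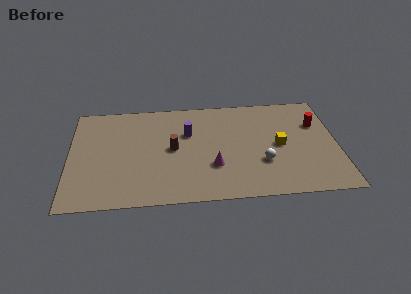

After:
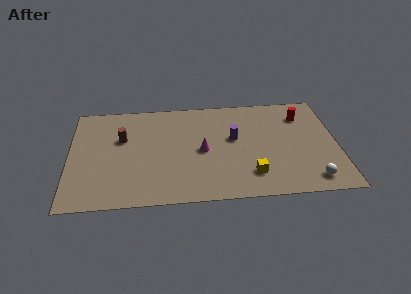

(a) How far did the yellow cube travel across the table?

2.9

The yellow cube moved from about (12.0, 4.4) to (10.3, 2.0), a distance of √(1.7² + 2.4²) ≈ 2.9.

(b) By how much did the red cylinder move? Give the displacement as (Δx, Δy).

(-0.8, 0.8)

The red cylinder started near (14.2, 6.1) and ended near (13.4, 6.9).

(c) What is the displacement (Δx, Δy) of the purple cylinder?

(2.6, -0.7)

The purple cylinder was at about (6.8, 5.9) and moved to about (9.4, 5.2).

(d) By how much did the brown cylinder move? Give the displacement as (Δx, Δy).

(-2.9, 1.1)

From the two frames, the brown cylinder sits at roughly (5.9, 4.6) before and (3.0, 5.7) after.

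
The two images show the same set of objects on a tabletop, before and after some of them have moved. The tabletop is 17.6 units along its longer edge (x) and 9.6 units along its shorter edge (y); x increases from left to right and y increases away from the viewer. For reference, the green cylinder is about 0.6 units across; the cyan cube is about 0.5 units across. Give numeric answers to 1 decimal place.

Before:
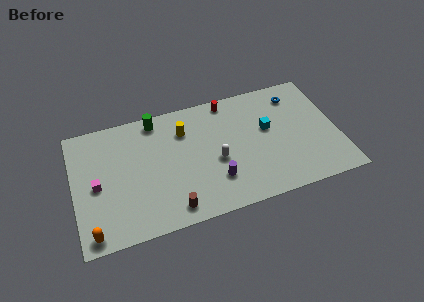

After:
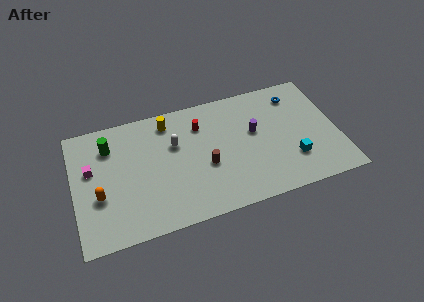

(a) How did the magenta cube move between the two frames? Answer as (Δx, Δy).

(-0.3, 1.3)

The magenta cube started near (1.5, 4.5) and ended near (1.2, 5.8).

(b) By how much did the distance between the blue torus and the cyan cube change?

+2.1

They were about 3.0 units apart before and 5.1 after — 2.1 units further apart.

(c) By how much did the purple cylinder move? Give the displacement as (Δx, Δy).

(2.9, 3.0)

The purple cylinder started near (9.2, 2.6) and ended near (12.1, 5.6).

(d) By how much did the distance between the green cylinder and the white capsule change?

-1.3

Before: roughly 5.7 units apart; after: 4.4. That's 1.3 units closer together.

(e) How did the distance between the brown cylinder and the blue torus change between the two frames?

-3.5

Before: roughly 11.0 units apart; after: 7.5. That's 3.5 units closer together.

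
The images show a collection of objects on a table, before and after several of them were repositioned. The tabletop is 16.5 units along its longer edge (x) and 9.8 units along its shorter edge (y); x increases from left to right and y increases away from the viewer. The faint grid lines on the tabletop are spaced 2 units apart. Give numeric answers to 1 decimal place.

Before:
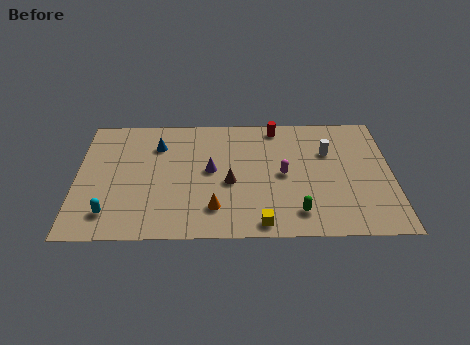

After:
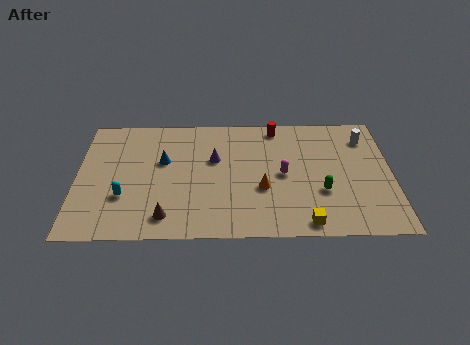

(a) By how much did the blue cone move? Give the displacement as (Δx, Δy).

(0.3, -1.3)

The blue cone was at about (4.2, 7.3) and moved to about (4.5, 6.0).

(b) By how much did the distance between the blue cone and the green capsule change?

-0.4

They were about 9.1 units apart before and 8.7 after — 0.4 units closer together.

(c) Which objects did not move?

the magenta capsule and the red cylinder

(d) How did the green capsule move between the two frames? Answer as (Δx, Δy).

(1.3, 1.6)

From the two frames, the green capsule sits at roughly (11.5, 1.8) before and (12.8, 3.4) after.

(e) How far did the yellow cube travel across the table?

2.3

The yellow cube was near (9.6, 1.0) before and (11.9, 1.0) after, so it travelled √(2.3² + 0.0²) ≈ 2.3 units.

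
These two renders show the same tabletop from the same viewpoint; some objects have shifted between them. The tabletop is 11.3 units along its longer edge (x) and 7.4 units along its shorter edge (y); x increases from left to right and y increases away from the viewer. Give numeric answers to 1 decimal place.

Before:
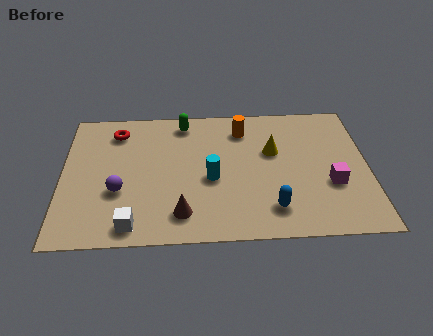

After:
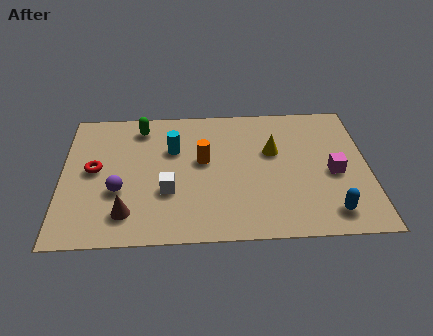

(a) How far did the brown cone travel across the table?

2.0

The brown cone moved from about (4.4, 1.4) to (2.4, 1.5), a distance of √(2.0² + 0.1²) ≈ 2.0.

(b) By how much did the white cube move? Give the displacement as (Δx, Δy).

(1.3, 1.7)

The white cube was at about (2.6, 0.9) and moved to about (3.9, 2.6).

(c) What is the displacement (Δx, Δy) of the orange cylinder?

(-1.5, -1.7)

The orange cylinder started near (6.7, 5.9) and ended near (5.2, 4.2).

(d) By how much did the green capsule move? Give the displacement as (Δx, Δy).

(-1.6, -0.2)

The green capsule started near (4.5, 6.4) and ended near (2.9, 6.2).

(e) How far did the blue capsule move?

2.1

The blue capsule moved from about (7.7, 1.5) to (9.8, 1.2), a distance of √(2.1² + 0.3²) ≈ 2.1.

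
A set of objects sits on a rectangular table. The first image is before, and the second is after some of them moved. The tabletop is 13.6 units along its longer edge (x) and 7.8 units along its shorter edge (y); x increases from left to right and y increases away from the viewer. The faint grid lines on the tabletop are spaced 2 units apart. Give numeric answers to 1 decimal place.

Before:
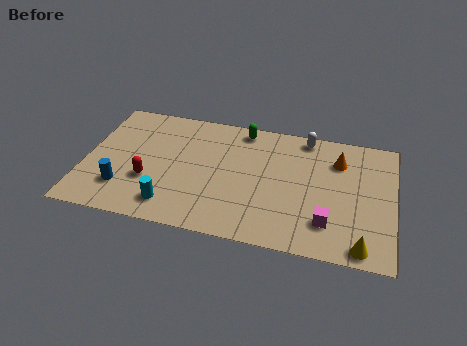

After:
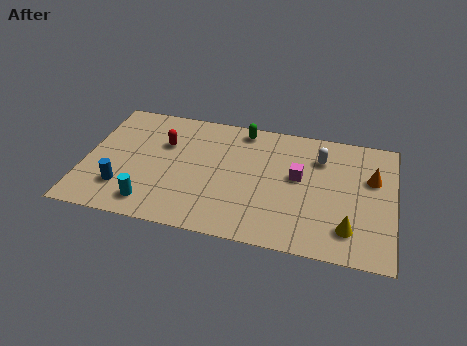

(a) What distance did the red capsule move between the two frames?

2.5

The red capsule moved from about (2.9, 2.7) to (3.4, 5.2), a distance of √(0.5² + 2.5²) ≈ 2.5.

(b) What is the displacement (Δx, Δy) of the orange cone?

(1.5, -0.8)

The orange cone started near (11.1, 5.8) and ended near (12.6, 5.0).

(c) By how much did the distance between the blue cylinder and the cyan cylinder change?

-0.8

The distance was about 2.3 in the first image and 1.5 in the second, so they moved 0.8 units closer together.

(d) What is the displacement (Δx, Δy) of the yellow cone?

(-0.6, 0.9)

The yellow cone started near (12.3, 0.8) and ended near (11.7, 1.7).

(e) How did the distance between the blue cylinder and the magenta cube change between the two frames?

-1.0

Before: roughly 9.0 units apart; after: 8.0. That's 1.0 units closer together.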